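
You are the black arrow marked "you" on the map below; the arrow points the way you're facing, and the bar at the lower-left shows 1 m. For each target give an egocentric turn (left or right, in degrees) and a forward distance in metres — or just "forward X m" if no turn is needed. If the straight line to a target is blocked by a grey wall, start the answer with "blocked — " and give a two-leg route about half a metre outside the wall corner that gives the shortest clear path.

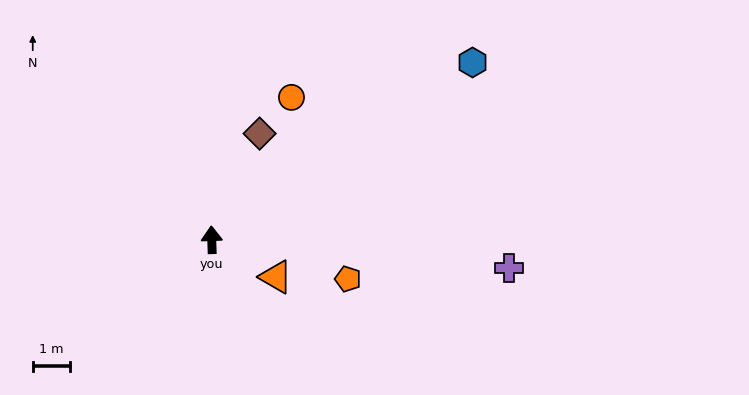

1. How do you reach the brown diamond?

turn right 26°, forward 3.1 m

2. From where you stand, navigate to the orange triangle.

turn right 122°, forward 2.0 m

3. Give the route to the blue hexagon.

turn right 58°, forward 8.4 m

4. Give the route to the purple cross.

turn right 97°, forward 7.9 m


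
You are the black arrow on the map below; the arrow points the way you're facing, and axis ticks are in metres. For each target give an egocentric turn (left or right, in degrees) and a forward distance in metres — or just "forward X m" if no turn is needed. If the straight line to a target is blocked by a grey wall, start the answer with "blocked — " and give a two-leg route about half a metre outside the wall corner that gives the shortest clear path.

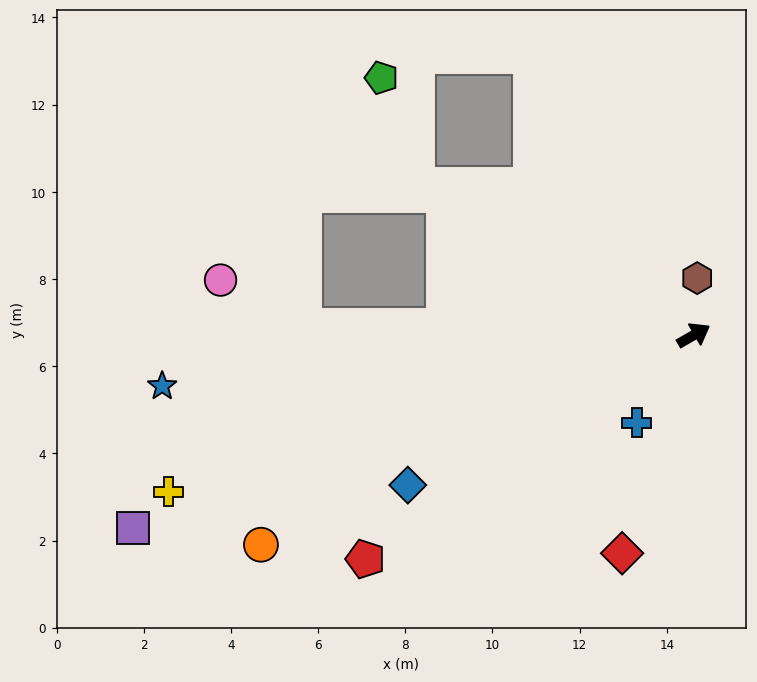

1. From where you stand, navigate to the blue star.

turn left 155°, forward 12.3 m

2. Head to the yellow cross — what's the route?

turn left 167°, forward 12.6 m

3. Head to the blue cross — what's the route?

turn right 153°, forward 2.4 m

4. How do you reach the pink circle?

blocked — turn left 149°, forward 9.0 m, then turn right 28°, forward 2.2 m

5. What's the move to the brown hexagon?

turn left 57°, forward 1.3 m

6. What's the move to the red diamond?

turn right 138°, forward 5.3 m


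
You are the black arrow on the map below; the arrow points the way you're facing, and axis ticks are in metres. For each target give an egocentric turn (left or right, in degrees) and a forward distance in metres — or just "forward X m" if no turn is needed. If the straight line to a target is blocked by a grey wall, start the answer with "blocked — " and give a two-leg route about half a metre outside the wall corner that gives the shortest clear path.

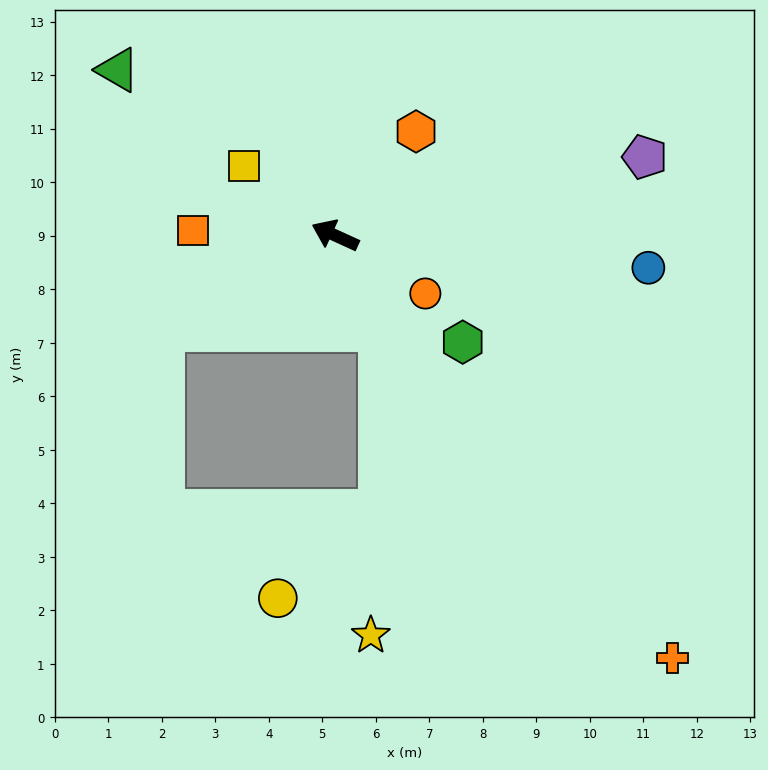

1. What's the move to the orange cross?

turn left 153°, forward 10.1 m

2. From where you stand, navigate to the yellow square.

turn right 13°, forward 2.1 m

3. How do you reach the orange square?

turn left 23°, forward 2.6 m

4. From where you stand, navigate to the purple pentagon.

turn right 141°, forward 6.0 m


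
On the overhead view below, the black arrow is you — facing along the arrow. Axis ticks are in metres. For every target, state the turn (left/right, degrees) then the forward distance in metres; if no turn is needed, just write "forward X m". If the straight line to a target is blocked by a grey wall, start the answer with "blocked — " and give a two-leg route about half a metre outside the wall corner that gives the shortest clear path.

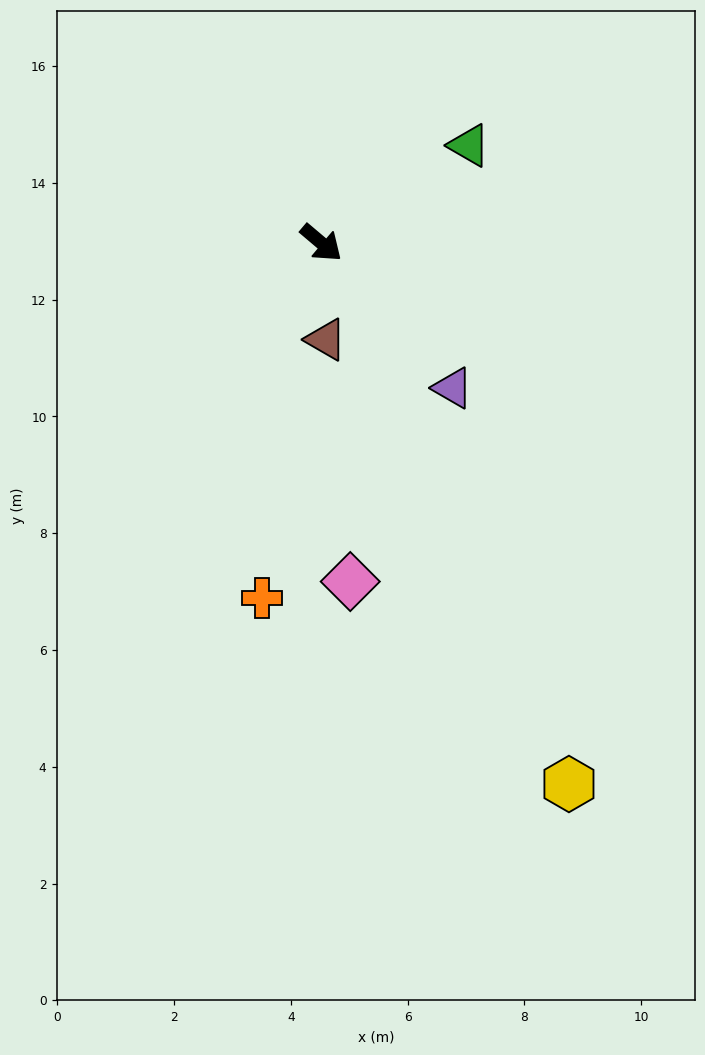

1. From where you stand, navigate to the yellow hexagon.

turn right 25°, forward 10.2 m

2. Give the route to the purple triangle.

turn right 8°, forward 3.4 m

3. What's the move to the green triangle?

turn left 74°, forward 3.0 m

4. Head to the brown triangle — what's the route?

turn right 47°, forward 1.7 m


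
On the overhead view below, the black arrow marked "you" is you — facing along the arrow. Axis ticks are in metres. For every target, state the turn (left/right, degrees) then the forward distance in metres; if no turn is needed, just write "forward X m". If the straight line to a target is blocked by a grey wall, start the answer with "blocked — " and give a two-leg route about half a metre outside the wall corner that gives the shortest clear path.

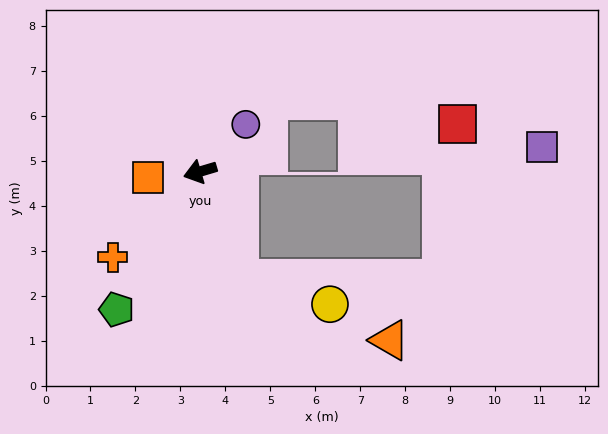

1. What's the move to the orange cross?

turn left 28°, forward 2.7 m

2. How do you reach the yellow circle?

blocked — turn left 94°, forward 2.5 m, then turn left 53°, forward 2.1 m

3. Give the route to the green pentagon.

turn left 42°, forward 3.6 m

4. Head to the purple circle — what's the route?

turn right 151°, forward 1.5 m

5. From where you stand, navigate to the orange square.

turn right 10°, forward 1.2 m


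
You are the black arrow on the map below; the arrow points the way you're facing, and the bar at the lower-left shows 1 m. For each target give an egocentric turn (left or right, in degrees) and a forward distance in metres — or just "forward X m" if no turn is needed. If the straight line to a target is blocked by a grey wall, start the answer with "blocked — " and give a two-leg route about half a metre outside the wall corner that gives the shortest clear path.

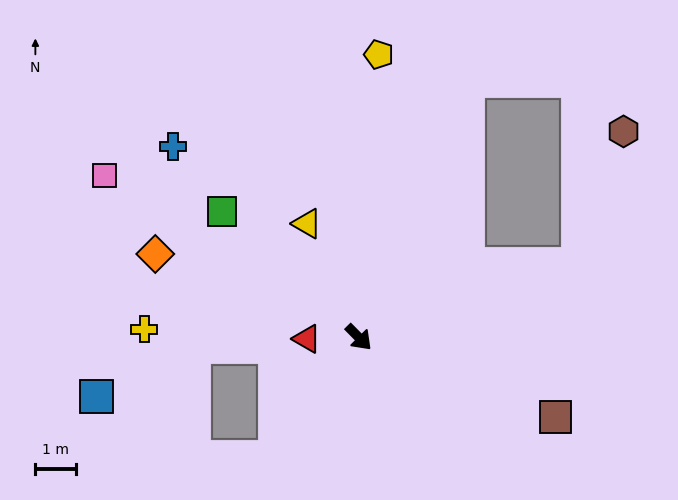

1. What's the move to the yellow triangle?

turn left 160°, forward 3.1 m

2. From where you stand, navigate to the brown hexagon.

blocked — turn left 64°, forward 5.7 m, then turn left 52°, forward 3.5 m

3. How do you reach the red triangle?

turn right 133°, forward 1.3 m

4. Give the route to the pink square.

turn right 167°, forward 7.5 m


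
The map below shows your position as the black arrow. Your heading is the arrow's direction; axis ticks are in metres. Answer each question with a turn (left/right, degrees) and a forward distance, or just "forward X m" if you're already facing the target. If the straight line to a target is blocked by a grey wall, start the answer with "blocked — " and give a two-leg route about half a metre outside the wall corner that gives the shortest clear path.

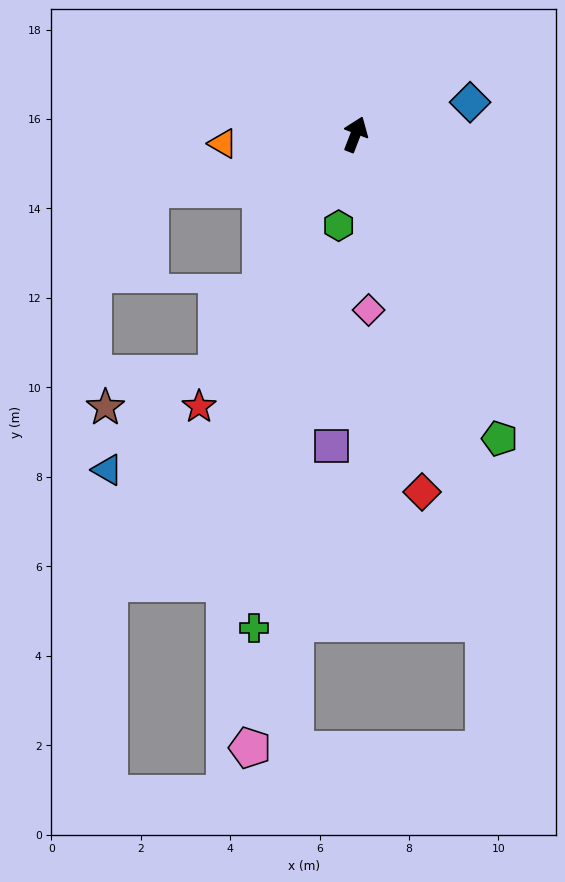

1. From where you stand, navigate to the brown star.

blocked — turn left 171°, forward 6.2 m, then turn right 43°, forward 2.6 m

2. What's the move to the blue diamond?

turn right 53°, forward 2.7 m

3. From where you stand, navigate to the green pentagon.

turn right 134°, forward 7.5 m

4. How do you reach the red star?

turn left 171°, forward 7.0 m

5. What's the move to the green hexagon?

turn right 169°, forward 2.1 m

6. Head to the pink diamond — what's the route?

turn right 155°, forward 3.9 m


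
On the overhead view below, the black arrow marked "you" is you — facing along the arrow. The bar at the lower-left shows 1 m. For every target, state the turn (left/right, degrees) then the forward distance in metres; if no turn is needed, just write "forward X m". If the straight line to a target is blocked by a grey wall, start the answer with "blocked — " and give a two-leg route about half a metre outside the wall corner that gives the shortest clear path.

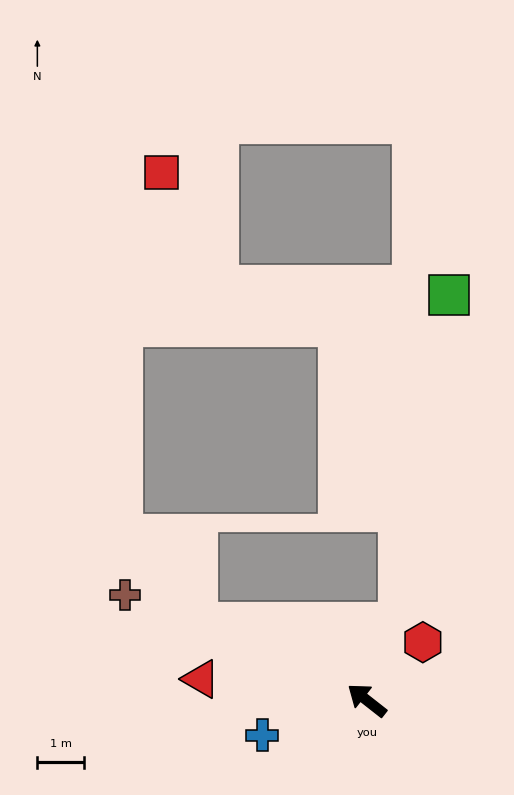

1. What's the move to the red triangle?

turn left 31°, forward 3.6 m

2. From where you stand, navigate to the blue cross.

turn left 57°, forward 2.4 m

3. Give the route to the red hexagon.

turn right 96°, forward 1.7 m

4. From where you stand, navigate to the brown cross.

turn left 15°, forward 5.6 m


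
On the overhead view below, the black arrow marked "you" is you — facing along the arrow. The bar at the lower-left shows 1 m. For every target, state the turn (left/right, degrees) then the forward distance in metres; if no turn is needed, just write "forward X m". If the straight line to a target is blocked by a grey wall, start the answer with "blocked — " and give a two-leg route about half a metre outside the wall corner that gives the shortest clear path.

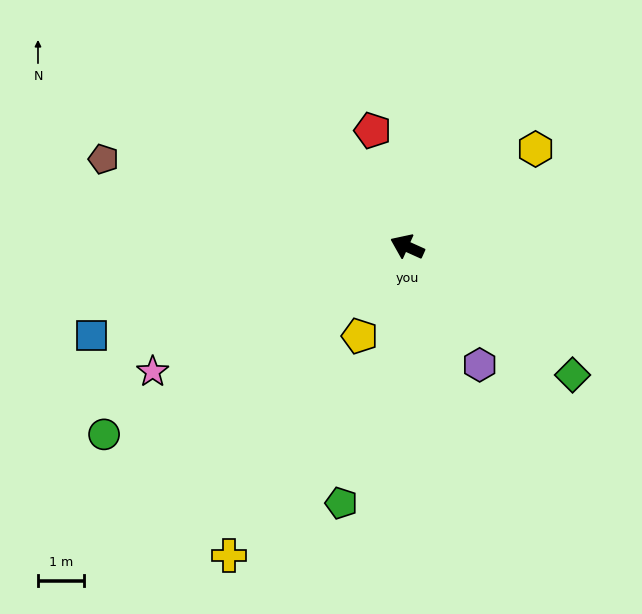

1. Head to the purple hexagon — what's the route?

turn left 146°, forward 3.0 m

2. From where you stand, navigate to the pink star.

turn left 50°, forward 6.1 m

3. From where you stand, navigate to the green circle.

turn left 56°, forward 7.7 m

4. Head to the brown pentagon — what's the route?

turn left 8°, forward 6.8 m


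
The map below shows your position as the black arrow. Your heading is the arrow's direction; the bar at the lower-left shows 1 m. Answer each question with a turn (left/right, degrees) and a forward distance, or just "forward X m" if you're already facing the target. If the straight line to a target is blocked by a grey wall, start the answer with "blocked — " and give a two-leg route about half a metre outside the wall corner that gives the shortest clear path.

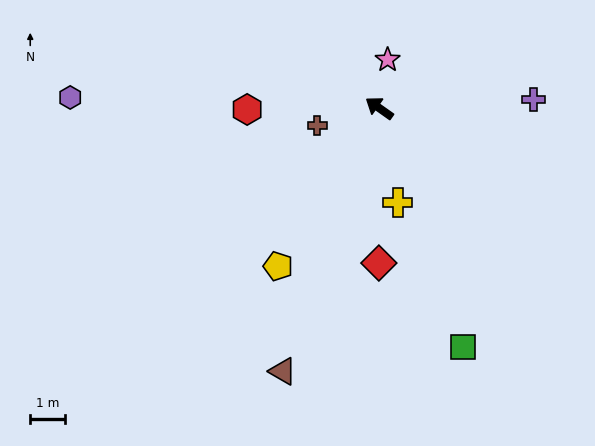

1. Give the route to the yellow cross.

turn left 136°, forward 2.8 m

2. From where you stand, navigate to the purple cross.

turn right 141°, forward 4.5 m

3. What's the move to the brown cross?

turn left 51°, forward 1.9 m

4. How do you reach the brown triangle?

turn left 105°, forward 8.2 m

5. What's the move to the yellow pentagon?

turn left 93°, forward 5.5 m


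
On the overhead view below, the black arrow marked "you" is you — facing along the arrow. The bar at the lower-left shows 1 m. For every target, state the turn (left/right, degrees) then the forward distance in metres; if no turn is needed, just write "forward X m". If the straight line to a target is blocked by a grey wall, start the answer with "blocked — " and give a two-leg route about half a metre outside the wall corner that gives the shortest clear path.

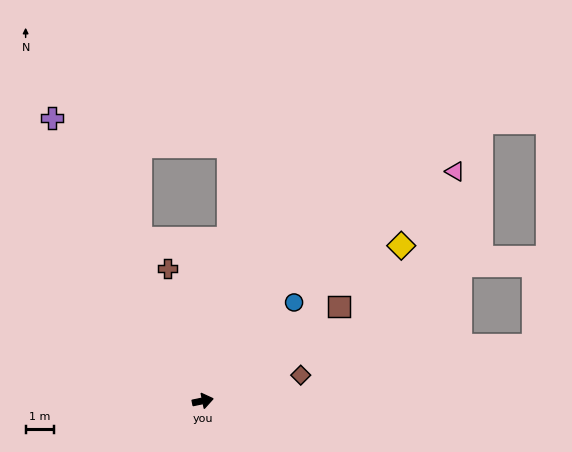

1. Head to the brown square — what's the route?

turn left 23°, forward 5.9 m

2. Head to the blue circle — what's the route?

turn left 36°, forward 4.8 m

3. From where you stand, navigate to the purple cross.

turn left 106°, forward 11.5 m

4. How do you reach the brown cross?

turn left 93°, forward 4.9 m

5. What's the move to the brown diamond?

turn left 3°, forward 3.6 m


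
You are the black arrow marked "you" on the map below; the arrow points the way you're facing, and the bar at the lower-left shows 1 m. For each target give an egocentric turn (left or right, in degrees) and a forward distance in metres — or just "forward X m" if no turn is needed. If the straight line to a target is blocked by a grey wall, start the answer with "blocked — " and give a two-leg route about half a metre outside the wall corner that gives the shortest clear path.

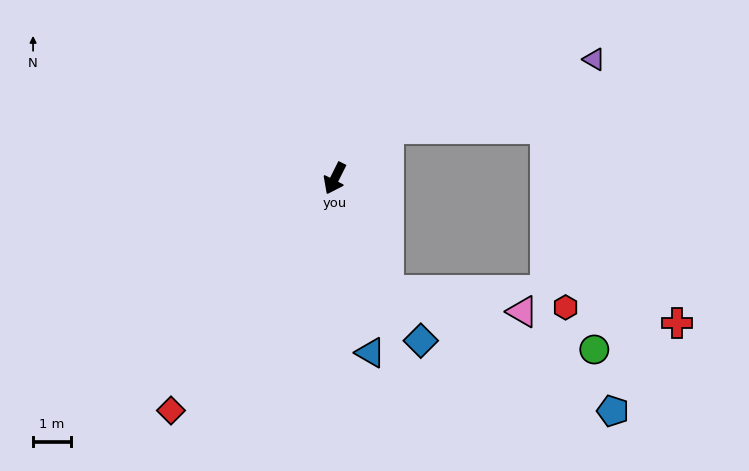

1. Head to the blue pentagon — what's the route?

blocked — turn left 52°, forward 3.3 m, then turn left 36°, forward 6.8 m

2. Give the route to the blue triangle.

turn left 38°, forward 4.7 m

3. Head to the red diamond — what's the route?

turn right 9°, forward 7.6 m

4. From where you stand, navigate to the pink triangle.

blocked — turn left 52°, forward 3.3 m, then turn left 56°, forward 3.6 m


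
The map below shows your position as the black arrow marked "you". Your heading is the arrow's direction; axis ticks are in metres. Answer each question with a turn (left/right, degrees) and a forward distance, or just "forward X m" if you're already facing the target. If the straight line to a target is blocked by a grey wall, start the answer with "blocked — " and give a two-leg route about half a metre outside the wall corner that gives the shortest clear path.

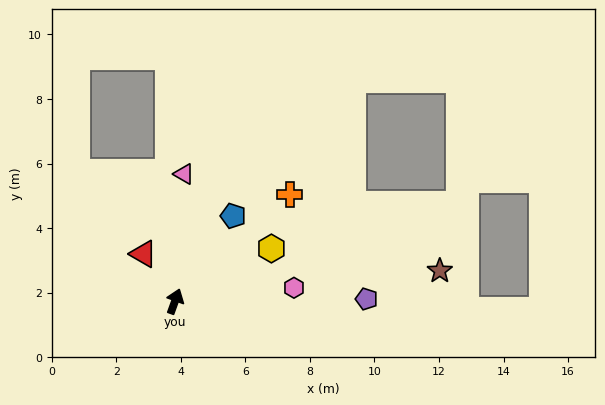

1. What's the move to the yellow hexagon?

turn right 41°, forward 3.4 m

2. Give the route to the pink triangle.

turn left 16°, forward 4.0 m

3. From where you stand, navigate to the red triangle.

turn left 54°, forward 1.8 m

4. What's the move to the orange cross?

turn right 27°, forward 4.9 m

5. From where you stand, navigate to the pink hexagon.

turn right 64°, forward 3.7 m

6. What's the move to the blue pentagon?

turn right 14°, forward 3.2 m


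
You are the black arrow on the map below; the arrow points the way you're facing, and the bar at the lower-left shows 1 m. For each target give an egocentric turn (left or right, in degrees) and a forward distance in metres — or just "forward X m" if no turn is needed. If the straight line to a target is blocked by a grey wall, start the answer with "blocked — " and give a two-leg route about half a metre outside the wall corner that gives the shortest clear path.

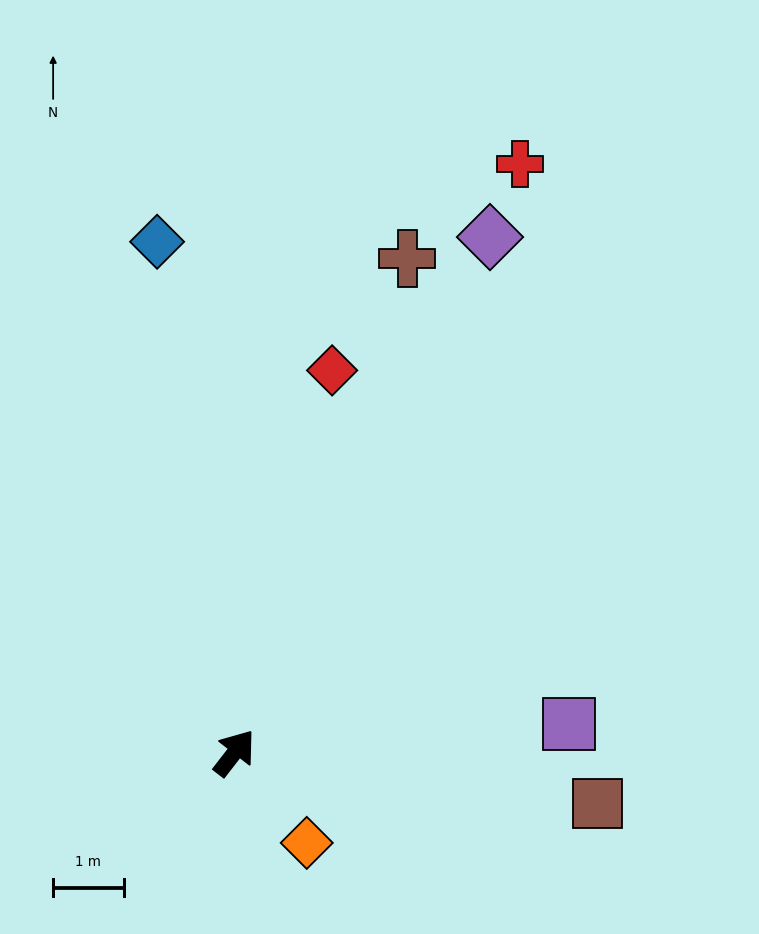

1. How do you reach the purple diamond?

turn left 11°, forward 8.2 m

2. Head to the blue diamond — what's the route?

turn left 46°, forward 7.3 m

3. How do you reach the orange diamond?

turn right 104°, forward 1.6 m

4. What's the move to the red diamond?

turn left 23°, forward 5.6 m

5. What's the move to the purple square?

turn right 47°, forward 4.8 m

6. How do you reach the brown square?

turn right 60°, forward 5.2 m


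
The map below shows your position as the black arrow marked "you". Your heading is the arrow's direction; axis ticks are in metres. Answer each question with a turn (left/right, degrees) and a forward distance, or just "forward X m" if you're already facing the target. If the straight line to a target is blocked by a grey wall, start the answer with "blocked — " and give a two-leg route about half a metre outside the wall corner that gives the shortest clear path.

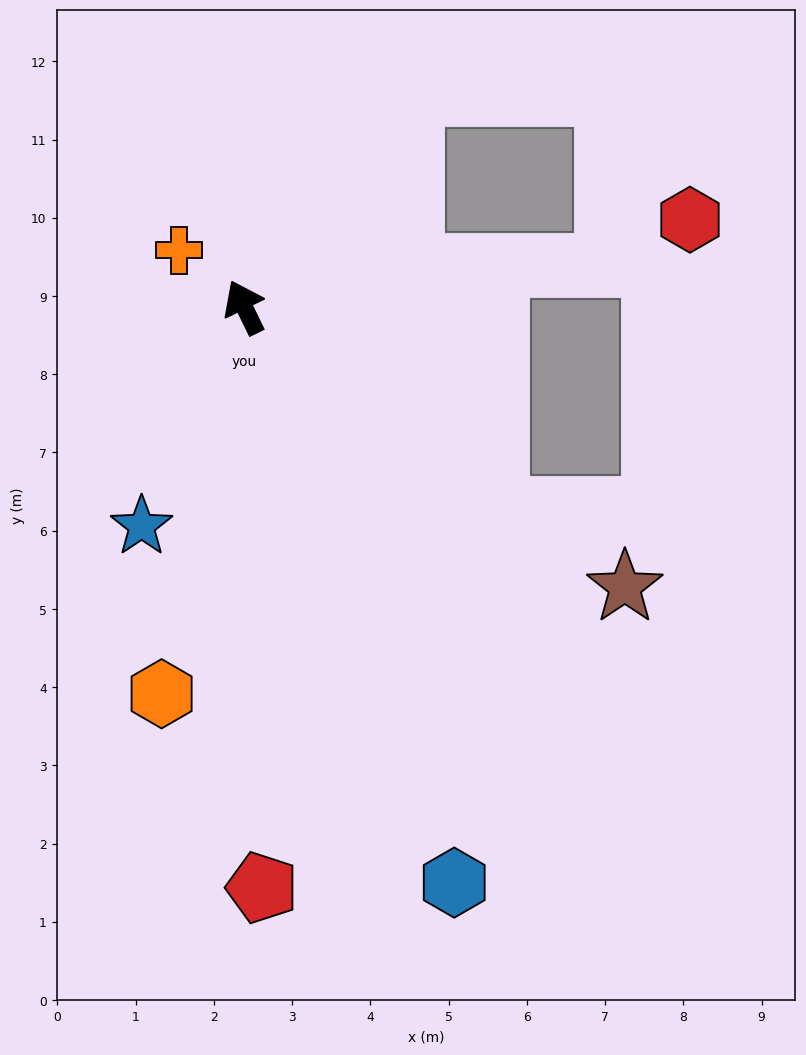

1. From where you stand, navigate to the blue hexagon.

turn left 174°, forward 7.8 m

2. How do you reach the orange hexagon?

turn left 142°, forward 5.1 m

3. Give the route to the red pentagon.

turn left 156°, forward 7.4 m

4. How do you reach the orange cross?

turn left 23°, forward 1.1 m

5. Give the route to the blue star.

turn left 129°, forward 3.1 m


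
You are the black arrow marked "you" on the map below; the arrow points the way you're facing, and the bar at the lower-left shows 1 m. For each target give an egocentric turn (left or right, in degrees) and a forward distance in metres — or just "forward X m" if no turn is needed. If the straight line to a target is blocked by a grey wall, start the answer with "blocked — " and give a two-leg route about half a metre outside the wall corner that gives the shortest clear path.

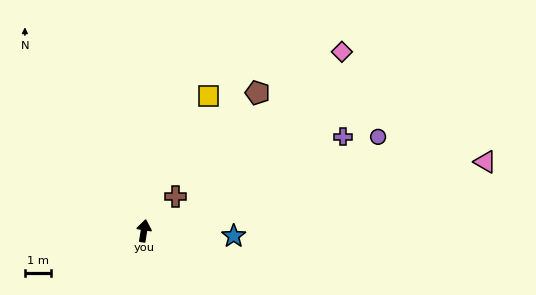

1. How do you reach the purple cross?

turn right 56°, forward 8.4 m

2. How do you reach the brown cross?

turn right 34°, forward 1.8 m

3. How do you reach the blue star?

turn right 84°, forward 3.4 m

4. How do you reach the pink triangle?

turn right 70°, forward 13.3 m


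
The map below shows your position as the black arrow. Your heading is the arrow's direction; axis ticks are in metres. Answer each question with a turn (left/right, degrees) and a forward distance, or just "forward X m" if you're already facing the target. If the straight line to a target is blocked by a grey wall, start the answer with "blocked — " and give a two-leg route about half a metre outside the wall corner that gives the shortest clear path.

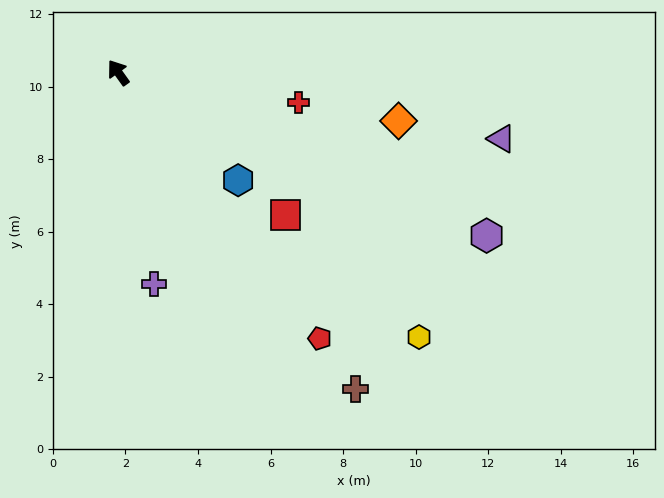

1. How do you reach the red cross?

turn right 135°, forward 5.0 m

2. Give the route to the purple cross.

turn left 154°, forward 5.9 m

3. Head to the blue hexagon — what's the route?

turn right 168°, forward 4.4 m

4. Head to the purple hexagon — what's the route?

turn right 149°, forward 11.1 m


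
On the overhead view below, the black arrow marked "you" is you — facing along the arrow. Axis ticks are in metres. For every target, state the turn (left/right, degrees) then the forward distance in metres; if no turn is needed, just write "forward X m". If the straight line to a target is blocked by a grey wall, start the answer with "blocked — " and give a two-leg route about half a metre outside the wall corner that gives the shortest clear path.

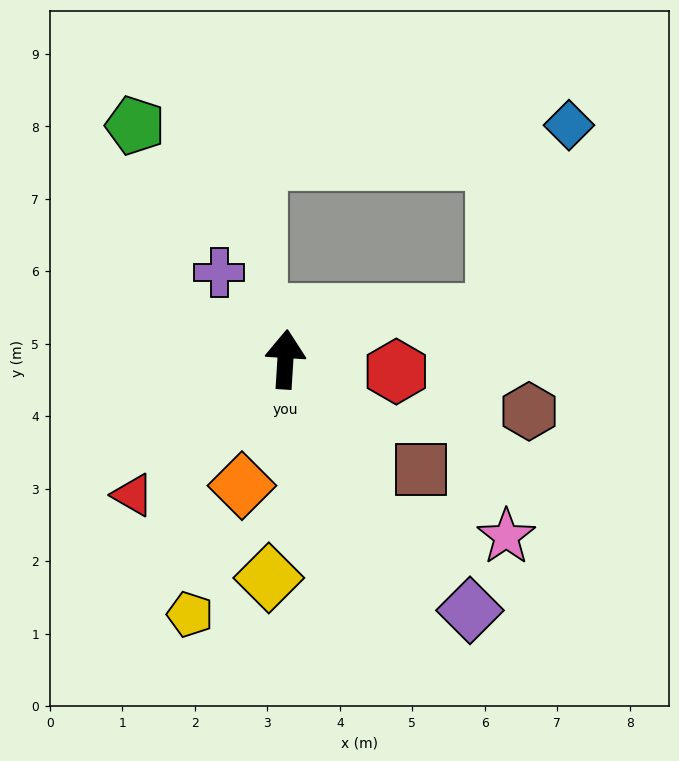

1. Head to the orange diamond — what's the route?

turn left 165°, forward 1.8 m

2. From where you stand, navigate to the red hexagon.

turn right 93°, forward 1.5 m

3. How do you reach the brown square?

turn right 126°, forward 2.4 m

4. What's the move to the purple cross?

turn left 41°, forward 1.5 m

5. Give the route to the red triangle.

turn left 135°, forward 2.8 m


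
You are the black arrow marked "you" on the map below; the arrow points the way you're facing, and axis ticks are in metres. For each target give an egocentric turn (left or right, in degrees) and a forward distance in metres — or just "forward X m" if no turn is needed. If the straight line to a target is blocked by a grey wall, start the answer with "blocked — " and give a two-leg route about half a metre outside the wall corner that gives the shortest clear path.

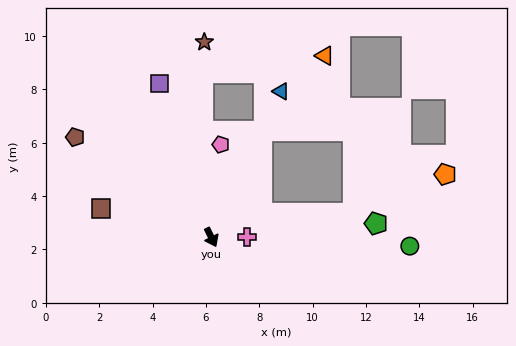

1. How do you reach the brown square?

turn right 131°, forward 4.3 m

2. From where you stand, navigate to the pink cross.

turn left 64°, forward 1.3 m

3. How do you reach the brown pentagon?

turn right 153°, forward 6.3 m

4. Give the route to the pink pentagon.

turn left 148°, forward 3.5 m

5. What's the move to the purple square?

turn left 172°, forward 6.1 m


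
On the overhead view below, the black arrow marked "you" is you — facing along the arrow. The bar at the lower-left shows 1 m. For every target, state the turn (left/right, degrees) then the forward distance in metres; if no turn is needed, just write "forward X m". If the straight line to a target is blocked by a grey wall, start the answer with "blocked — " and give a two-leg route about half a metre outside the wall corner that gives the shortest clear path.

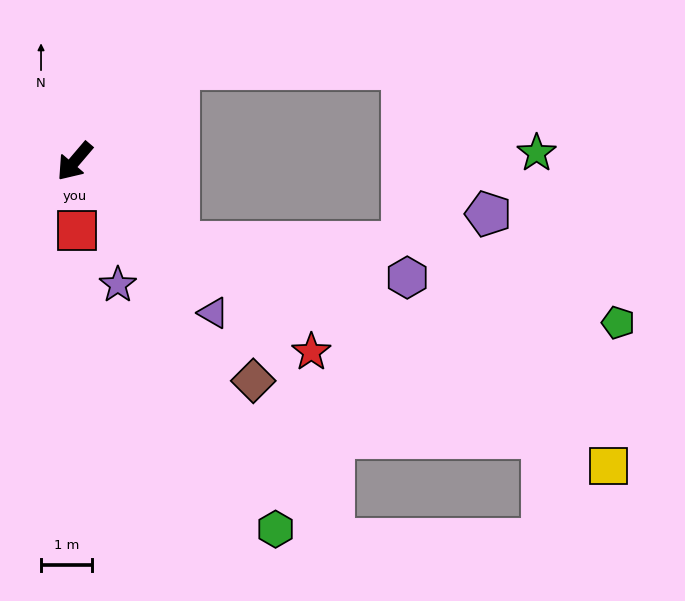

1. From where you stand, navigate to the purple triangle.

turn left 83°, forward 4.0 m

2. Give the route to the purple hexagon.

blocked — turn left 92°, forward 2.6 m, then turn left 30°, forward 4.6 m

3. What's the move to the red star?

turn left 92°, forward 6.0 m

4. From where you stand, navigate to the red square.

turn left 42°, forward 1.4 m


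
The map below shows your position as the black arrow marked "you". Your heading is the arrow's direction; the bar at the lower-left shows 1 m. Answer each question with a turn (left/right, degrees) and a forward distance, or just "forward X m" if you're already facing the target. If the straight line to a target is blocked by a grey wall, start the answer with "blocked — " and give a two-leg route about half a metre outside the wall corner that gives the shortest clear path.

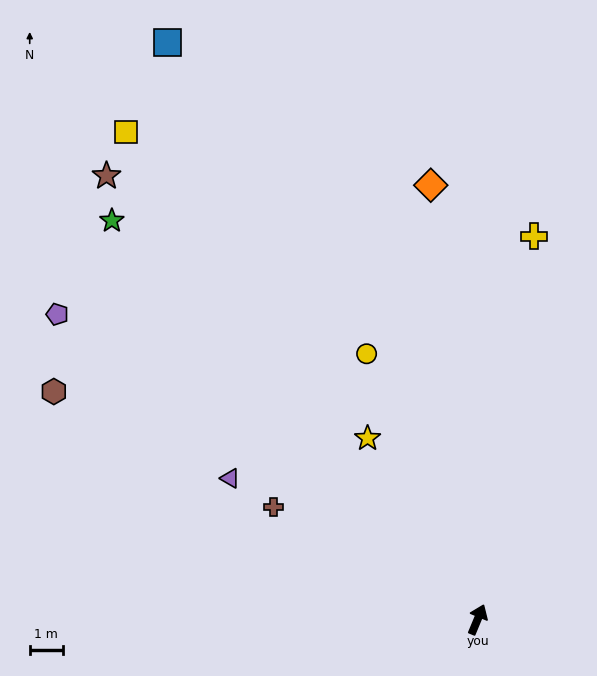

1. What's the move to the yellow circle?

turn left 45°, forward 8.7 m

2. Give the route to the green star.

turn left 65°, forward 16.4 m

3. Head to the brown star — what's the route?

turn left 62°, forward 17.5 m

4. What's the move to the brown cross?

turn left 84°, forward 7.0 m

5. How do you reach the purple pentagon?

turn left 77°, forward 15.7 m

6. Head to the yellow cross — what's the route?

turn left 14°, forward 11.7 m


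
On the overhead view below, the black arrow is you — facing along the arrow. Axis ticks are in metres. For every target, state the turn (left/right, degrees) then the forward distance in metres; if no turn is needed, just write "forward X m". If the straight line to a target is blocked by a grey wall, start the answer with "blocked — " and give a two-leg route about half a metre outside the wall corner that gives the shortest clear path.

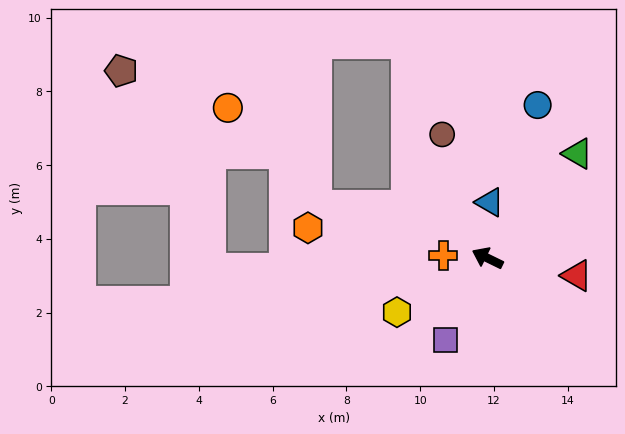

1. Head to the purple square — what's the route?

turn left 89°, forward 2.5 m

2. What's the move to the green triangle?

turn right 105°, forward 3.7 m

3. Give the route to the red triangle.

turn right 165°, forward 2.5 m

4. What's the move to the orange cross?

turn left 23°, forward 1.2 m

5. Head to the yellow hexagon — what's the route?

turn left 57°, forward 2.9 m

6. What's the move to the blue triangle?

turn right 66°, forward 1.5 m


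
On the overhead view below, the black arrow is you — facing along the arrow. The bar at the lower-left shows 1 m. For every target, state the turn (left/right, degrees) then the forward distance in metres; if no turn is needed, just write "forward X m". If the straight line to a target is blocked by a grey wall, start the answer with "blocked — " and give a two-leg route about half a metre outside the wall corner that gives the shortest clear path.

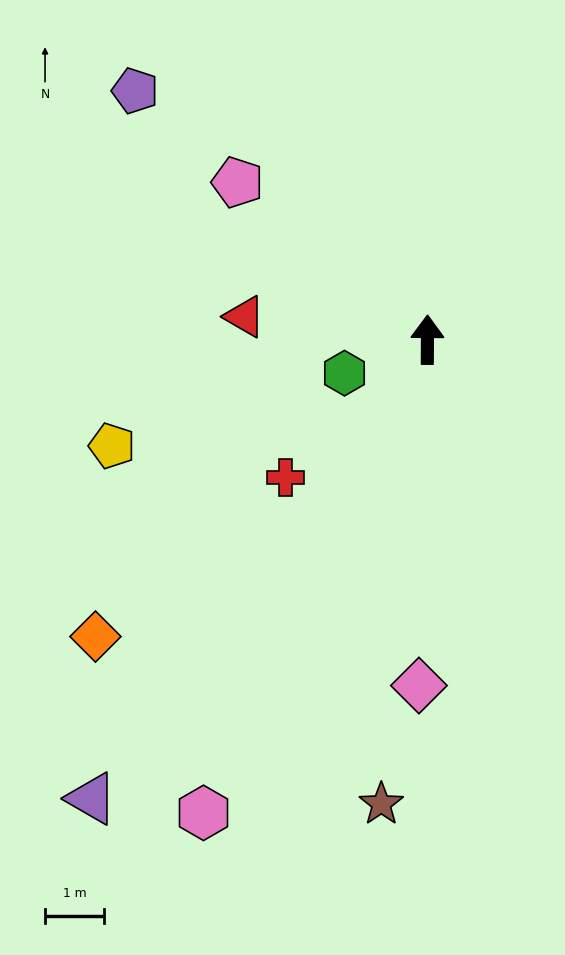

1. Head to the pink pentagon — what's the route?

turn left 51°, forward 4.2 m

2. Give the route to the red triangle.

turn left 83°, forward 3.1 m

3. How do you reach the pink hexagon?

turn left 155°, forward 8.9 m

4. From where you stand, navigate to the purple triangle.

turn left 144°, forward 9.7 m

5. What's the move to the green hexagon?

turn left 112°, forward 1.5 m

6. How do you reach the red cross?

turn left 134°, forward 3.4 m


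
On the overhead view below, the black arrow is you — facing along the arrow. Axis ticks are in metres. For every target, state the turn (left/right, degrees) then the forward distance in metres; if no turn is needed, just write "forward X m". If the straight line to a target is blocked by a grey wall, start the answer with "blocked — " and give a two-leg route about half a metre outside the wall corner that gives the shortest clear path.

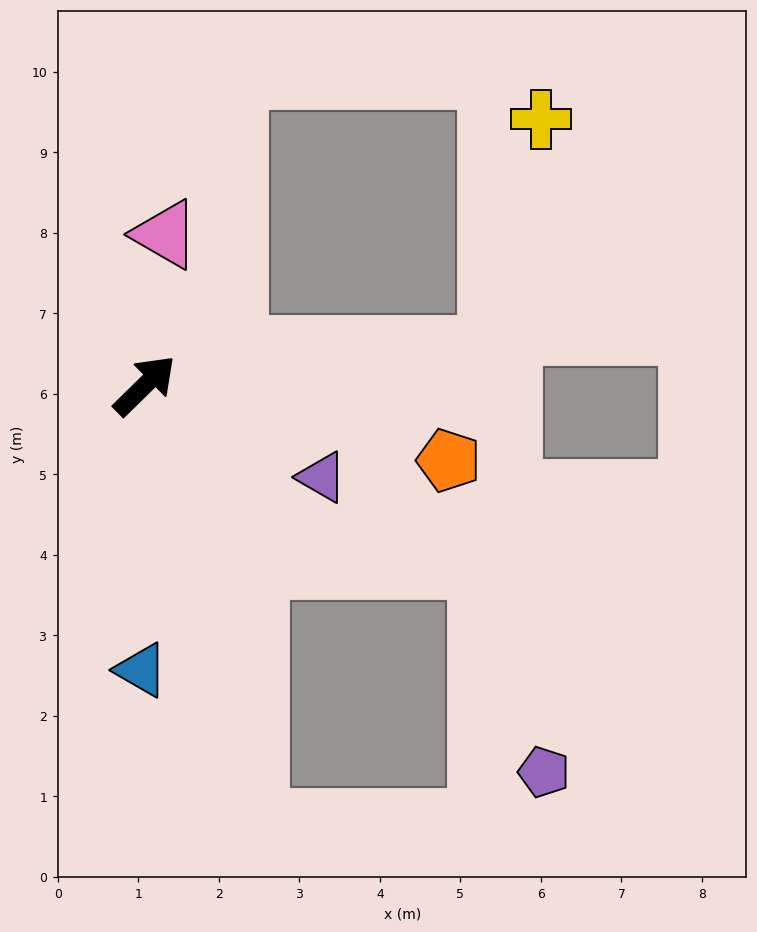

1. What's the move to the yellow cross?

blocked — turn right 39°, forward 4.3 m, then turn left 73°, forward 2.9 m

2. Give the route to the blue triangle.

turn right 135°, forward 3.5 m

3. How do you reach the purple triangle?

turn right 72°, forward 2.5 m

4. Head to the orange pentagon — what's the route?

turn right 58°, forward 3.9 m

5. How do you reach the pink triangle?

turn left 38°, forward 1.9 m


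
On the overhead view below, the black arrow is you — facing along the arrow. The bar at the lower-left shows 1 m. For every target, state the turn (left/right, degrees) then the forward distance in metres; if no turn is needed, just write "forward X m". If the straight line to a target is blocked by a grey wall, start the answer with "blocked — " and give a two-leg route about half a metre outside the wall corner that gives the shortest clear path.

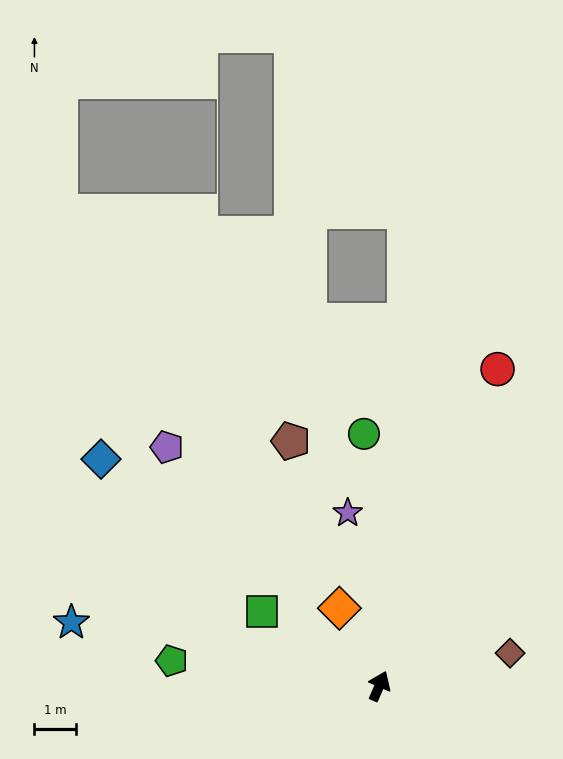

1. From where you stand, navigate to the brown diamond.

turn right 52°, forward 3.2 m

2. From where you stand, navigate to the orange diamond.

turn left 51°, forward 2.1 m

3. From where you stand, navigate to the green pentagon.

turn left 107°, forward 5.0 m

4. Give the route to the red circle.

turn left 3°, forward 8.1 m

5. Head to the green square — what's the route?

turn left 81°, forward 3.3 m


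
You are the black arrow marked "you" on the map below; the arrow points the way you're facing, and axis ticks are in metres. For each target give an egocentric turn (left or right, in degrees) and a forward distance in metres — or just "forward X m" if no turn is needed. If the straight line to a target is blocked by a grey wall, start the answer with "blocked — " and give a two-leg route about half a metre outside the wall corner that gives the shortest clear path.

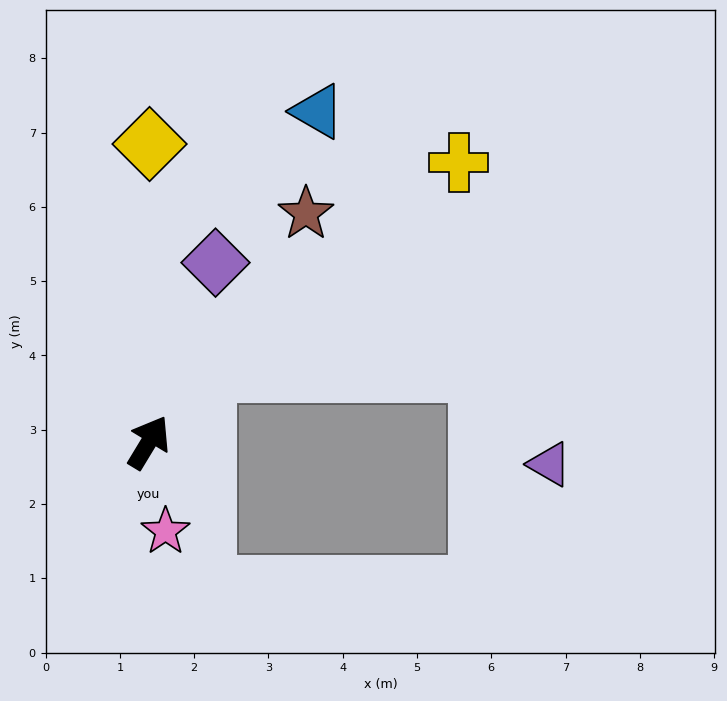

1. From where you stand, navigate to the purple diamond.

turn left 11°, forward 2.6 m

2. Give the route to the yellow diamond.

turn left 31°, forward 4.0 m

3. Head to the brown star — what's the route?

turn right 3°, forward 3.7 m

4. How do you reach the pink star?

turn right 138°, forward 1.2 m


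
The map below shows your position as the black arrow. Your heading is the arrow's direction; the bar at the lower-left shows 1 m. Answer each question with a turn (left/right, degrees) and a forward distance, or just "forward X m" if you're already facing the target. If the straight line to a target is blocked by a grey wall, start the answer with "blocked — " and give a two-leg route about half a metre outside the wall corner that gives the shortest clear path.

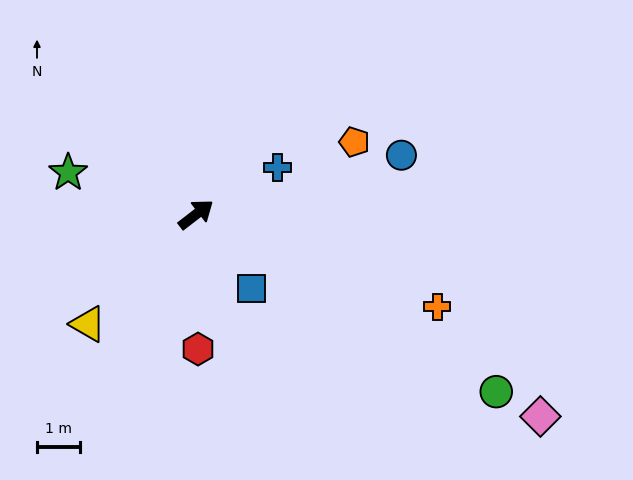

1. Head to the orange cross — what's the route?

turn right 59°, forward 6.0 m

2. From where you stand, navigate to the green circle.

turn right 68°, forward 8.1 m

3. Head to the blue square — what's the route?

turn right 91°, forward 2.1 m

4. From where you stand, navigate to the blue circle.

turn right 22°, forward 5.0 m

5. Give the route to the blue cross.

turn right 8°, forward 2.2 m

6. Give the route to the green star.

turn left 124°, forward 3.1 m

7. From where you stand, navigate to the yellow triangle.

turn right 172°, forward 3.6 m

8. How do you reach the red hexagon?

turn right 127°, forward 3.1 m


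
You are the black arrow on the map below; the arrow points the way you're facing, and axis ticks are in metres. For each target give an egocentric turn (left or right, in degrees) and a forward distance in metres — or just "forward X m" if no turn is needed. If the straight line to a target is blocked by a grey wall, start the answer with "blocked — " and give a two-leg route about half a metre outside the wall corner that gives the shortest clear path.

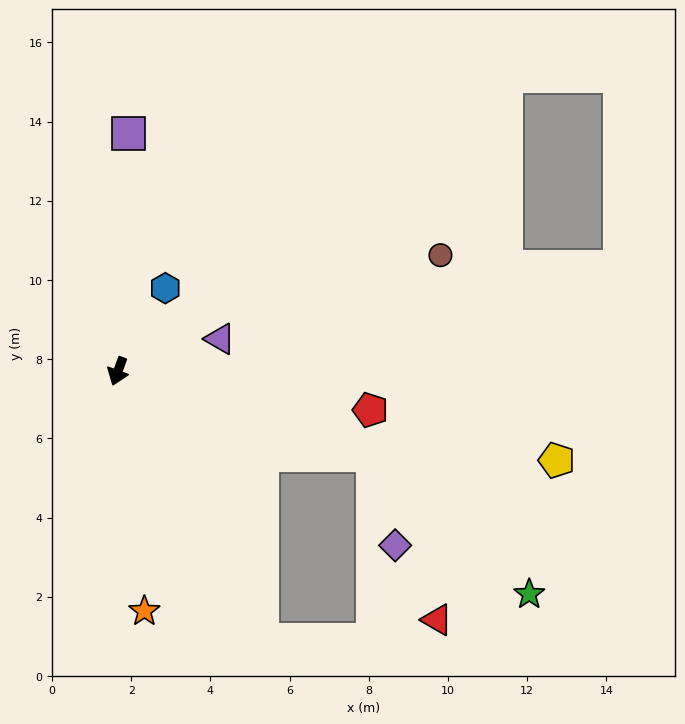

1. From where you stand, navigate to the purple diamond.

blocked — turn left 92°, forward 6.8 m, then turn right 58°, forward 2.3 m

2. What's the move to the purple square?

turn right 163°, forward 6.0 m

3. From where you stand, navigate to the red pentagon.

turn left 101°, forward 6.5 m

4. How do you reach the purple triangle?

turn left 128°, forward 2.7 m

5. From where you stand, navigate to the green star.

blocked — turn left 92°, forward 6.8 m, then turn right 24°, forward 5.3 m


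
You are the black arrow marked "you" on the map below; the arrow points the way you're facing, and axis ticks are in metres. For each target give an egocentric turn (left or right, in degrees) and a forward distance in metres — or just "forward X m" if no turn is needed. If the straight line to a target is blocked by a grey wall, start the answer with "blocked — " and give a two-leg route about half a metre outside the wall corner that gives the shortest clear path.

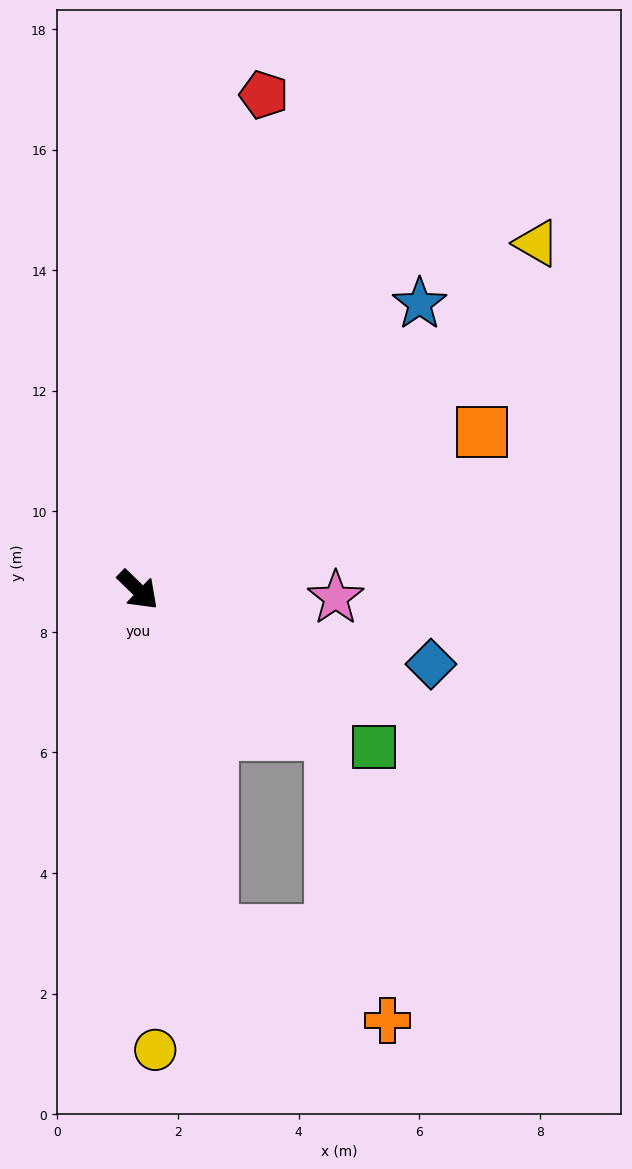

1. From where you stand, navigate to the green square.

turn left 10°, forward 4.7 m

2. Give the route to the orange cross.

blocked — turn left 7°, forward 4.0 m, then turn right 42°, forward 4.8 m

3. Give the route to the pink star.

turn left 42°, forward 3.3 m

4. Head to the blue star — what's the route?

turn left 89°, forward 6.7 m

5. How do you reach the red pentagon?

turn left 120°, forward 8.5 m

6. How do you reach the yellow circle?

turn right 44°, forward 7.6 m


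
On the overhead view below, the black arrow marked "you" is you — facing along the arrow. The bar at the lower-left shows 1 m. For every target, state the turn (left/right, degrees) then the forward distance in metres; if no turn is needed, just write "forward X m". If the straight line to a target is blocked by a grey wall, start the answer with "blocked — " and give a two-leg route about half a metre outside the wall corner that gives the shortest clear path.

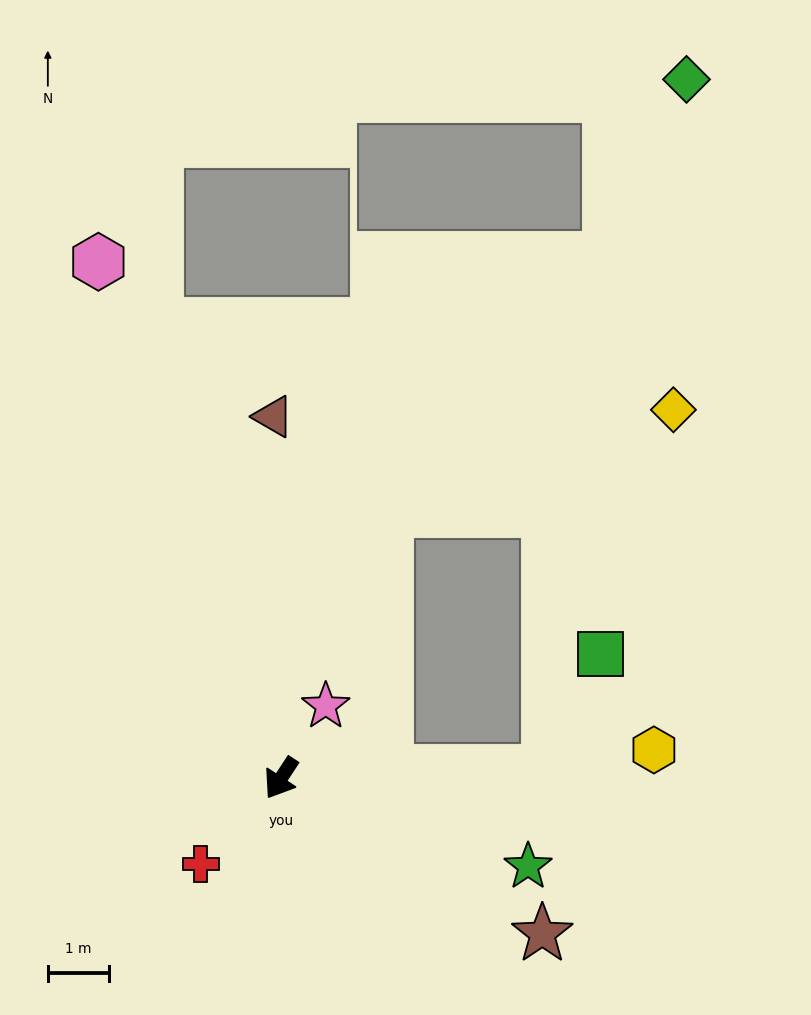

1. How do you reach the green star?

turn left 104°, forward 4.3 m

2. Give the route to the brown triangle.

turn right 146°, forward 5.9 m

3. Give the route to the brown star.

turn left 92°, forward 4.9 m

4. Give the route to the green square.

blocked — turn left 125°, forward 4.3 m, then turn left 64°, forward 2.1 m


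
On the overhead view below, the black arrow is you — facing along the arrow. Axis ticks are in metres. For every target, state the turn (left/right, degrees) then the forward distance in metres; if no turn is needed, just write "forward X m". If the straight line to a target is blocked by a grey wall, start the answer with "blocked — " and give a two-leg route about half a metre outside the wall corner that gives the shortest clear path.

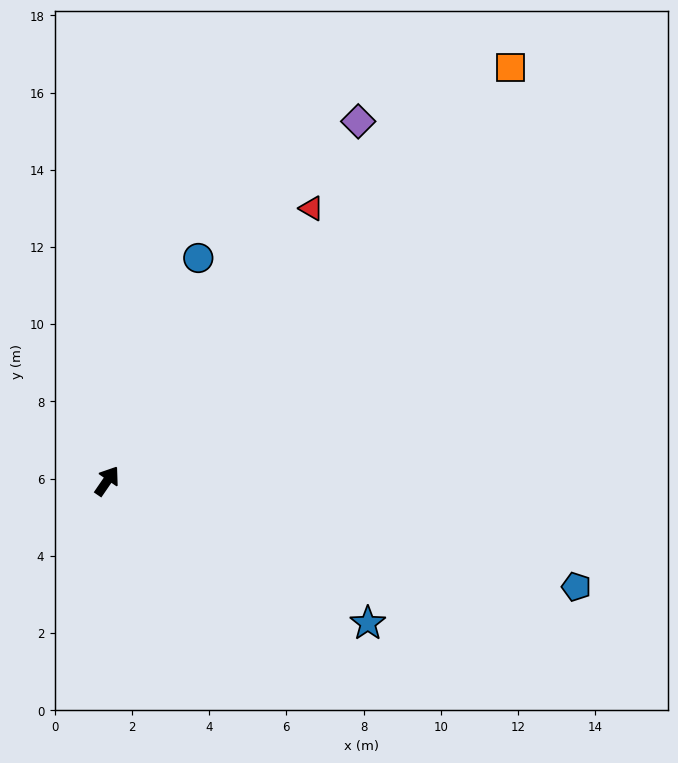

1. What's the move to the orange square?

turn right 10°, forward 15.0 m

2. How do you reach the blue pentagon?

turn right 68°, forward 12.5 m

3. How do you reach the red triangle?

turn right 2°, forward 8.8 m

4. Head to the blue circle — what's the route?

turn left 12°, forward 6.2 m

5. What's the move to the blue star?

turn right 84°, forward 7.7 m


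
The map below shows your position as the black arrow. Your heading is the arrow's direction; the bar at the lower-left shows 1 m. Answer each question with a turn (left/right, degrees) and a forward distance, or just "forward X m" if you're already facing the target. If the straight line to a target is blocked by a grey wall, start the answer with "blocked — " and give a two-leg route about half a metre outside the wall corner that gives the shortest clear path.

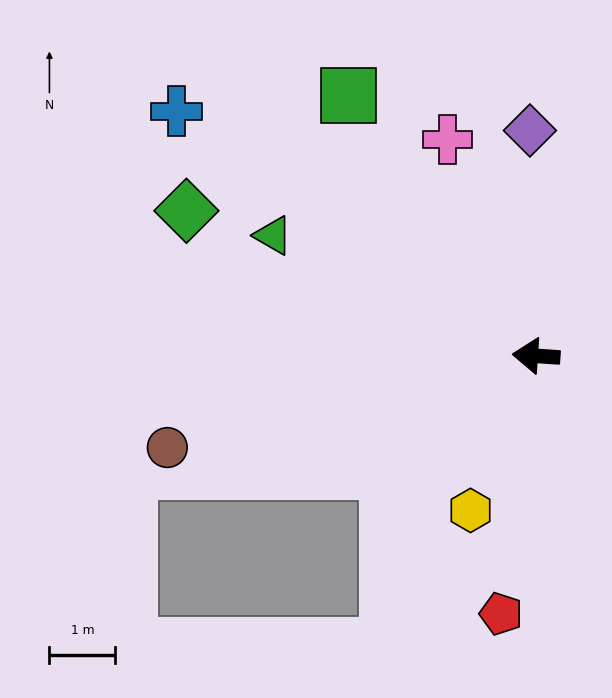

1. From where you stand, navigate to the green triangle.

turn right 21°, forward 4.4 m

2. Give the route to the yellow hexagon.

turn left 71°, forward 2.5 m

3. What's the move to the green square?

turn right 50°, forward 4.9 m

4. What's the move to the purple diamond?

turn right 85°, forward 3.4 m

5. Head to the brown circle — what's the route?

turn left 18°, forward 5.8 m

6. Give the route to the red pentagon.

turn left 86°, forward 3.9 m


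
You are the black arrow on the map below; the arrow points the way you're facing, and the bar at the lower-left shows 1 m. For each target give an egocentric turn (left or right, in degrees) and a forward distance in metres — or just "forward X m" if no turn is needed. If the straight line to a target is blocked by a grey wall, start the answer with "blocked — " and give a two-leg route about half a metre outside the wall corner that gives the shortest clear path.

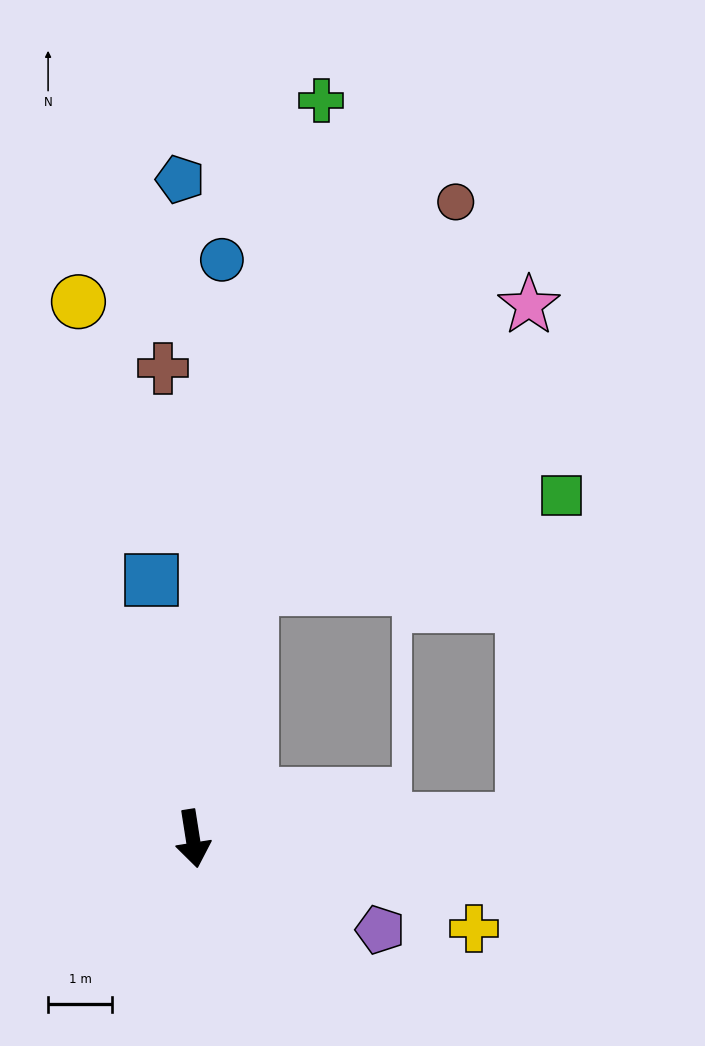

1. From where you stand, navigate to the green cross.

turn left 161°, forward 11.6 m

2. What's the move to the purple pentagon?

turn left 55°, forward 3.2 m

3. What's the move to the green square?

blocked — turn left 158°, forward 4.0 m, then turn right 60°, forward 5.0 m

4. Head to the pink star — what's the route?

blocked — turn left 158°, forward 4.0 m, then turn right 32°, forward 6.2 m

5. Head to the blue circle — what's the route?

turn left 168°, forward 9.0 m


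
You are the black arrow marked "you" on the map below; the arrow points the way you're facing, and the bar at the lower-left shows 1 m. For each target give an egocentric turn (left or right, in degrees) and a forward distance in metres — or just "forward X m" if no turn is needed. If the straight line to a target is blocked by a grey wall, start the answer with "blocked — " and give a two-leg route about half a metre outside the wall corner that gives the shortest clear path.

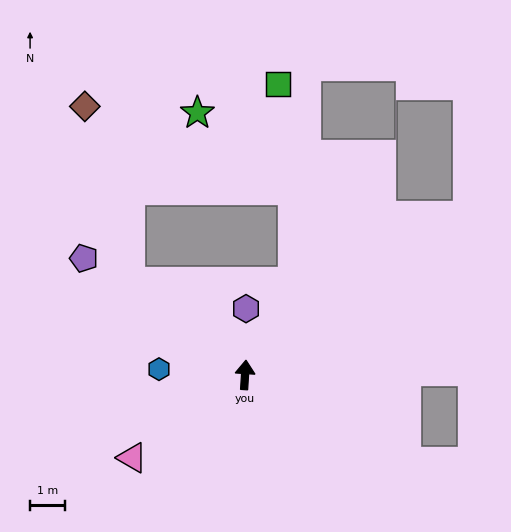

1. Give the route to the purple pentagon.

turn left 58°, forward 5.6 m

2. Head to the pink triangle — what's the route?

turn left 130°, forward 4.0 m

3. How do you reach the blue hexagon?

turn left 90°, forward 2.4 m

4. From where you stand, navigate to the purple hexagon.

turn left 3°, forward 1.9 m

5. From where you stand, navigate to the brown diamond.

blocked — turn left 55°, forward 4.2 m, then turn right 37°, forward 5.1 m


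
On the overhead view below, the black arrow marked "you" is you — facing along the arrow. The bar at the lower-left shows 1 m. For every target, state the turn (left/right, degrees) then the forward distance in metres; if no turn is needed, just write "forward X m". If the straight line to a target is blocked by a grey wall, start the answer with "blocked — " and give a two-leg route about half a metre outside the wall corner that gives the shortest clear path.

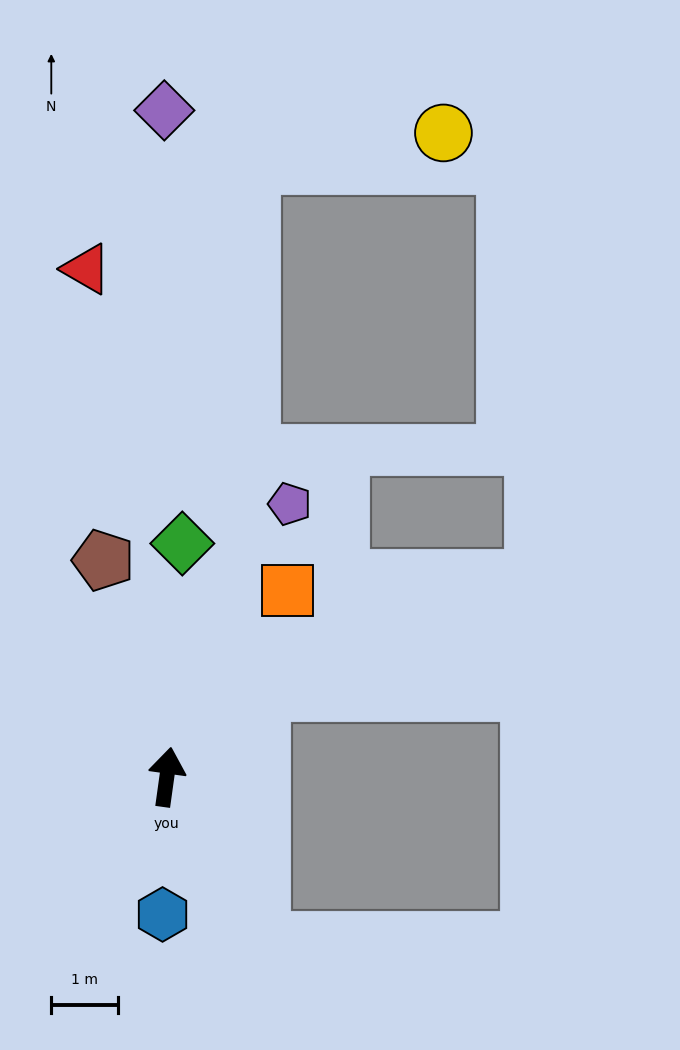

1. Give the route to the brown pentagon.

turn left 24°, forward 3.4 m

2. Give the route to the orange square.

turn right 25°, forward 3.3 m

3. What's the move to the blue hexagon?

turn right 174°, forward 2.1 m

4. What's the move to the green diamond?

turn left 4°, forward 3.5 m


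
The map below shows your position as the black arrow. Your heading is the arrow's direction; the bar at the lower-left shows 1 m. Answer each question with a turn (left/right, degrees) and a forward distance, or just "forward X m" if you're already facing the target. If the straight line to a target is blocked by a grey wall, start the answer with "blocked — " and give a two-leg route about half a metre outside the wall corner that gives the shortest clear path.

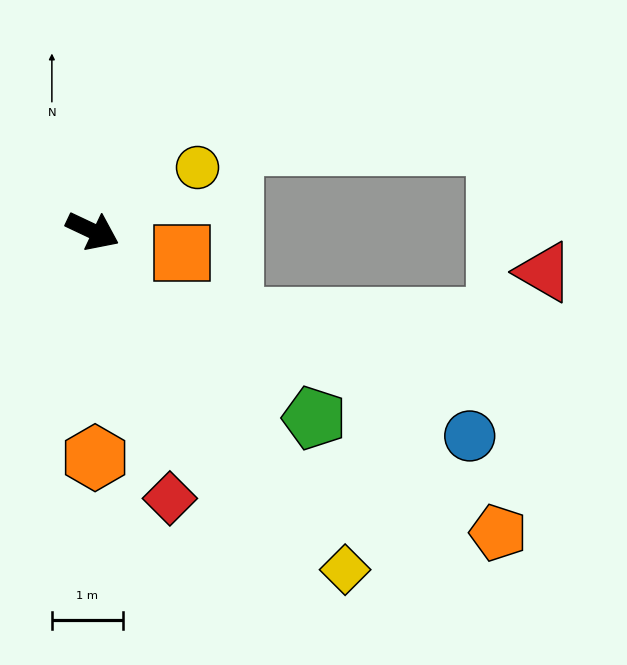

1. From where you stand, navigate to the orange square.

turn left 12°, forward 1.3 m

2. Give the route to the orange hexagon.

turn right 64°, forward 3.2 m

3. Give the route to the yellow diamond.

turn right 28°, forward 5.9 m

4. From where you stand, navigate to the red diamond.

turn right 49°, forward 3.9 m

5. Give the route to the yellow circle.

turn left 57°, forward 1.7 m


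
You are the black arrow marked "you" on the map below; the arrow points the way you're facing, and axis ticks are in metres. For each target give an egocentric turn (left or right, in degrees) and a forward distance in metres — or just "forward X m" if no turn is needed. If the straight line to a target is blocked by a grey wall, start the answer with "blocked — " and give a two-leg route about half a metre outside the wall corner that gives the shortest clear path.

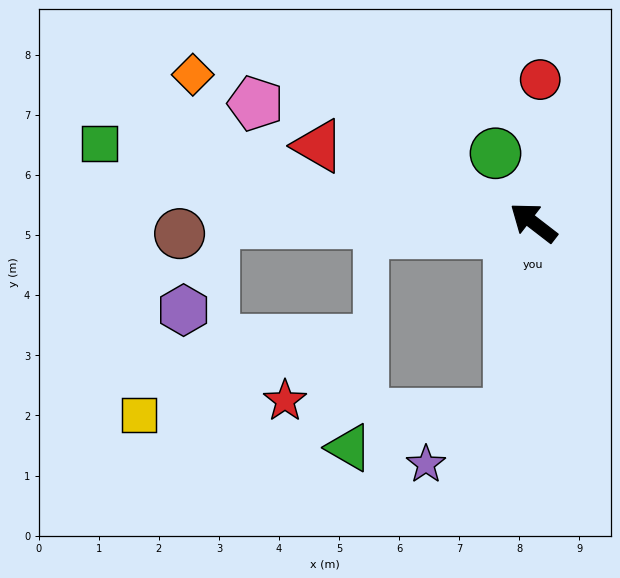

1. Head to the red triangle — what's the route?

turn left 18°, forward 3.8 m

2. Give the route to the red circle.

turn right 55°, forward 2.4 m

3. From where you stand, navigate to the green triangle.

blocked — turn left 120°, forward 3.2 m, then turn right 70°, forward 2.7 m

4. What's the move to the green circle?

turn right 24°, forward 1.3 m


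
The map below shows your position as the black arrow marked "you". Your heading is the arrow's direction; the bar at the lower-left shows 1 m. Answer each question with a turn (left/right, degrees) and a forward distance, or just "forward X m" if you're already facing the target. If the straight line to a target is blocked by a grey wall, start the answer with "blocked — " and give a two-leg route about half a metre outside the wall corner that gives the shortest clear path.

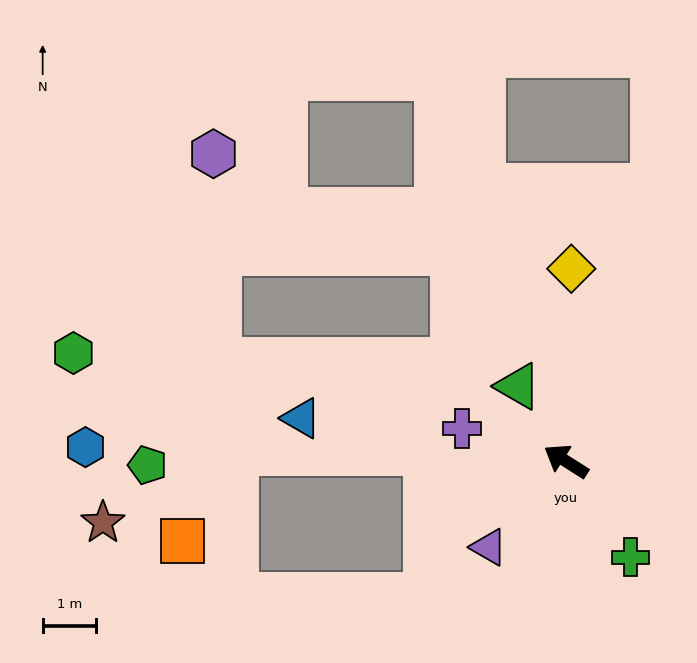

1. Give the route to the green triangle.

turn right 25°, forward 1.7 m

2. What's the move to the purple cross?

turn left 15°, forward 2.0 m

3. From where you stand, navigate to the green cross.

turn left 156°, forward 2.2 m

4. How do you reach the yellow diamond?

turn right 59°, forward 3.6 m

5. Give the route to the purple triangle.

turn left 80°, forward 2.2 m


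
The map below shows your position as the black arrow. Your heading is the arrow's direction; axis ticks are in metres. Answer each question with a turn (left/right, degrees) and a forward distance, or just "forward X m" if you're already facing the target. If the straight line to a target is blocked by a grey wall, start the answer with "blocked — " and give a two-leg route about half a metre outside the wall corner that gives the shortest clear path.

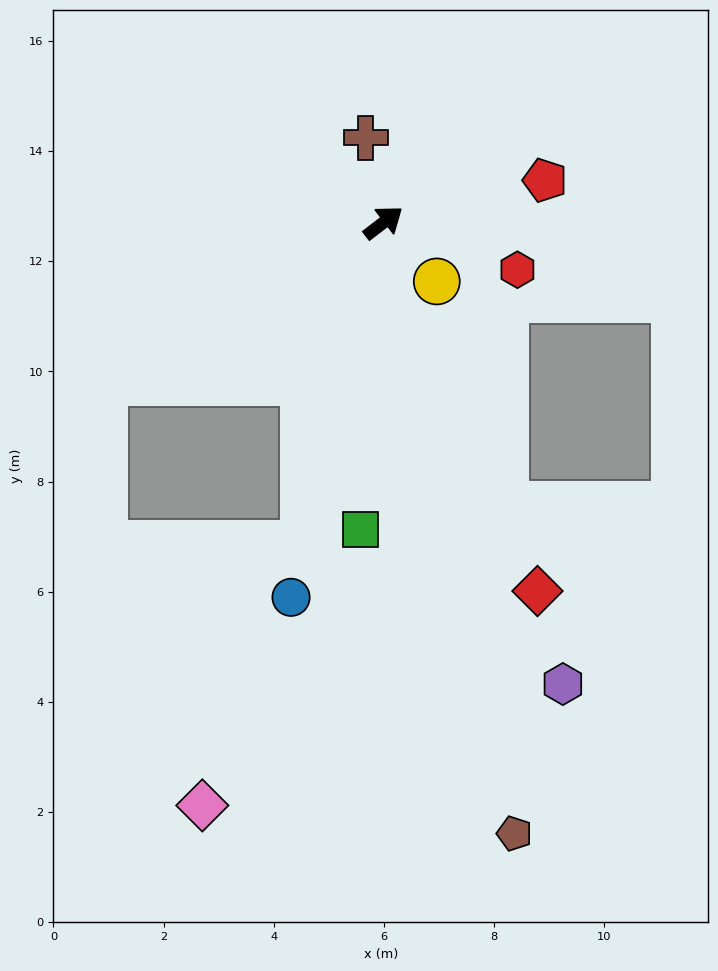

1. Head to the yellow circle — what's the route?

turn right 85°, forward 1.4 m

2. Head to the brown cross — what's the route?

turn left 64°, forward 1.6 m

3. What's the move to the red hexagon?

turn right 57°, forward 2.6 m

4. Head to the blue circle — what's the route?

turn right 141°, forward 7.0 m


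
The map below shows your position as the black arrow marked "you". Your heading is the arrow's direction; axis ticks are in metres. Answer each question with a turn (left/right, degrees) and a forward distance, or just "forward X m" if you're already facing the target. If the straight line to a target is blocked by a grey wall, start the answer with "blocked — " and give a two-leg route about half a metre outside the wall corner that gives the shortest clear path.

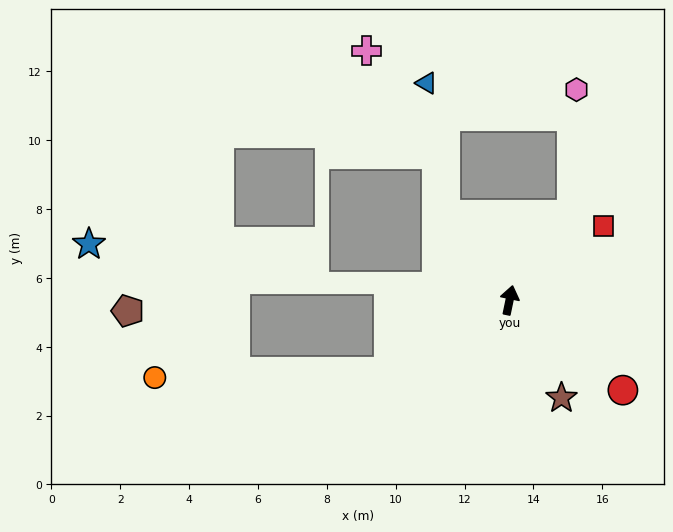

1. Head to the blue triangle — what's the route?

blocked — turn left 49°, forward 3.1 m, then turn right 29°, forward 3.8 m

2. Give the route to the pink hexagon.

blocked — turn right 24°, forward 3.1 m, then turn left 34°, forward 3.6 m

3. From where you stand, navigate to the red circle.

turn right 117°, forward 4.2 m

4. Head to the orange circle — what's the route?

blocked — turn left 132°, forward 4.1 m, then turn right 29°, forward 6.8 m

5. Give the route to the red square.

turn right 40°, forward 3.5 m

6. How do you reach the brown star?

turn right 140°, forward 3.2 m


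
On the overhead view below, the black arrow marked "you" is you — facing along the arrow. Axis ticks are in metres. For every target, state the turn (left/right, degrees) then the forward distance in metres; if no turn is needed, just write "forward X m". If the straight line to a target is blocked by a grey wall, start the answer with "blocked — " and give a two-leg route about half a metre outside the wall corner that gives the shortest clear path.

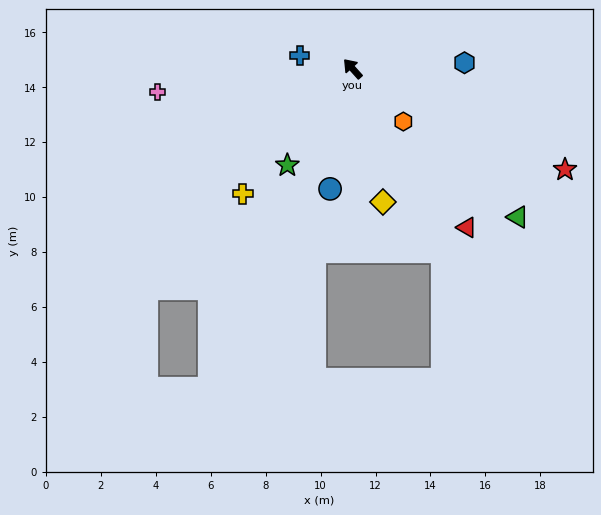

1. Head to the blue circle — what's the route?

turn left 127°, forward 4.5 m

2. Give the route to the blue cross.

turn left 34°, forward 2.0 m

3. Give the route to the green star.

turn left 104°, forward 4.2 m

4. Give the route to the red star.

turn right 157°, forward 8.6 m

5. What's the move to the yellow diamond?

turn left 151°, forward 5.0 m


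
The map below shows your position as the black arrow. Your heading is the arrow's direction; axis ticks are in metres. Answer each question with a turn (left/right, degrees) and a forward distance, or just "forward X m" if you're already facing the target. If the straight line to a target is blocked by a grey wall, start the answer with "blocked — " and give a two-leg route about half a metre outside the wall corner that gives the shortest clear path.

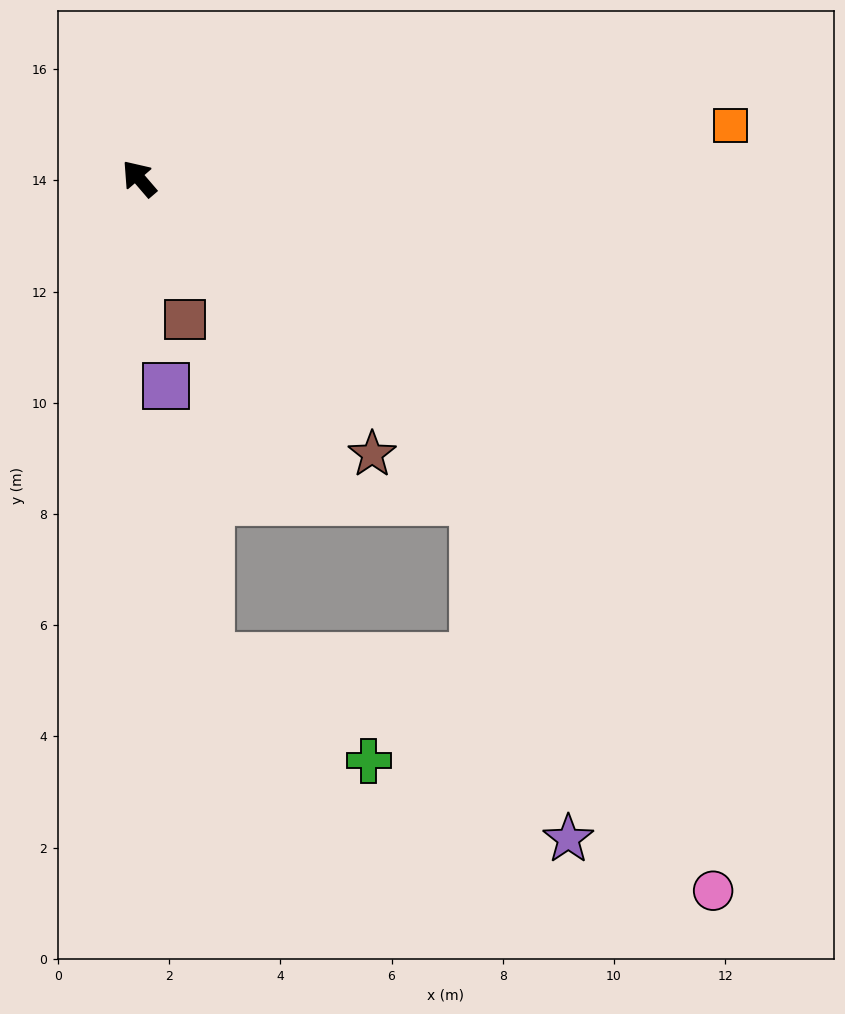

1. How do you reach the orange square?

turn right 126°, forward 10.7 m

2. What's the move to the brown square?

turn left 158°, forward 2.7 m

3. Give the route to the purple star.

blocked — turn right 175°, forward 8.4 m, then turn right 30°, forward 6.3 m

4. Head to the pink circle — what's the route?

blocked — turn right 175°, forward 8.4 m, then turn right 14°, forward 8.2 m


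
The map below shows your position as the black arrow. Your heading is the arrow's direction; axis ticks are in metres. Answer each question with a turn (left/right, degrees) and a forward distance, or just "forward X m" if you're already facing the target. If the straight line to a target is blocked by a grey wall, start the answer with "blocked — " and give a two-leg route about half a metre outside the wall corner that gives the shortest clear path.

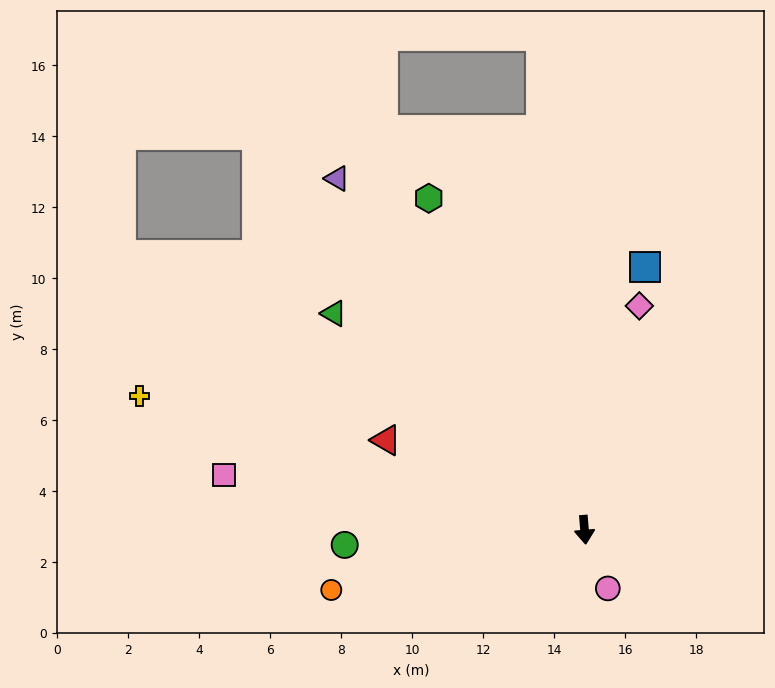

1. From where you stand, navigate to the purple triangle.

turn right 150°, forward 12.1 m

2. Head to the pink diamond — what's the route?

turn left 162°, forward 6.5 m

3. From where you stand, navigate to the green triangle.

turn right 136°, forward 9.3 m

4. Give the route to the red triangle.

turn right 119°, forward 6.1 m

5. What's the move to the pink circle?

turn left 17°, forward 1.8 m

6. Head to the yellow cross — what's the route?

turn right 111°, forward 13.1 m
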